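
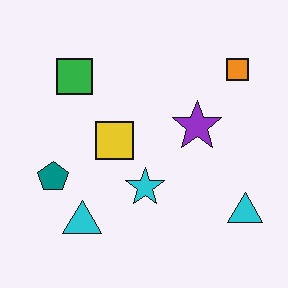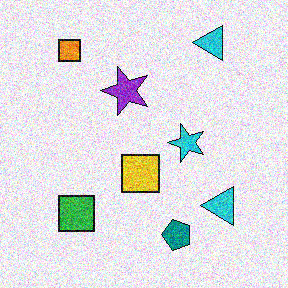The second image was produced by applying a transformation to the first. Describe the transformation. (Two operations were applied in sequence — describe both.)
This is the original image degraded with heavy additive noise, then rotated 90° counter-clockwise.

Random speckle covers the whole image, including the flat background. The orange square sits in the top-right of the first image and the top-left of the second — consistent with a whole-image 90° counter-clockwise rotation.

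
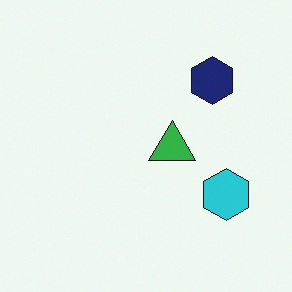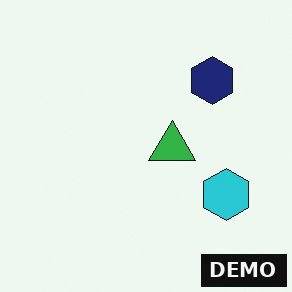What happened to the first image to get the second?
The transformation is: watermarked with the text "DEMO" in the lower-right corner.

A dark label reading "DEMO" appears in the lower-right corner.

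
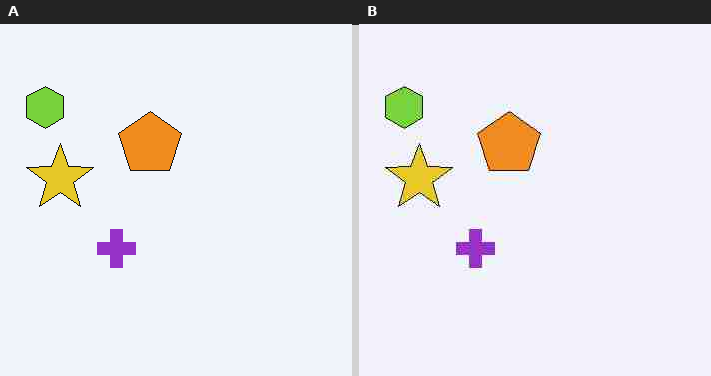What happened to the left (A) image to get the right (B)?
It was heavily JPEG-compressed with obvious blocking artifacts.

Blocky 8×8 compression artifacts appear around shape edges and the flat background shows ringing — characteristic JPEG degradation.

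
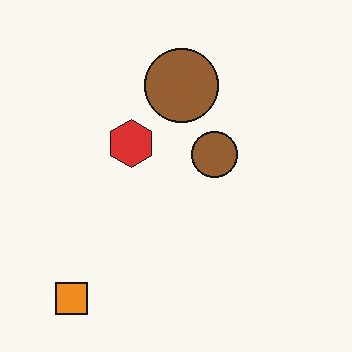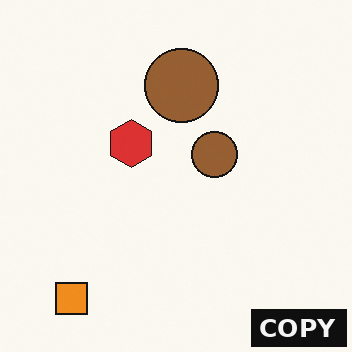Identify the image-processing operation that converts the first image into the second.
This is the original image watermarked with the text "COPY" in the lower-right corner.

A dark label reading "COPY" appears in the lower-right corner.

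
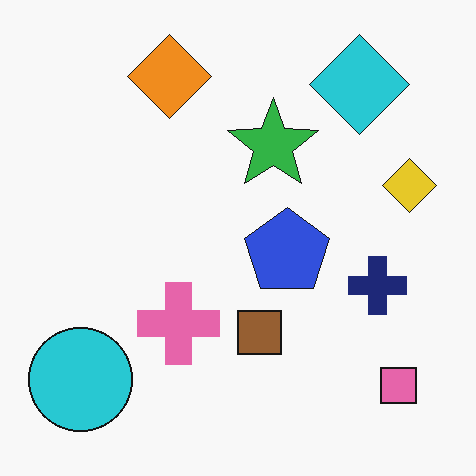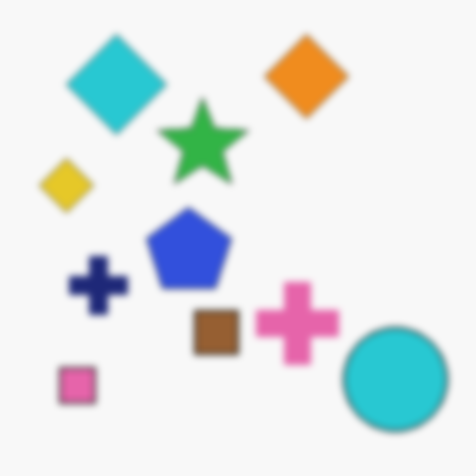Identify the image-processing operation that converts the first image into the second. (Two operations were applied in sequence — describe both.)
The image was flipped horizontally (left ↔ right), then moderately blurred.

The yellow diamond is in the right of the first image and the left of the second — shapes on opposite sides of the vertical midline have swapped in a mirror flip. Shape edges and outlines are uniformly softened across the whole image.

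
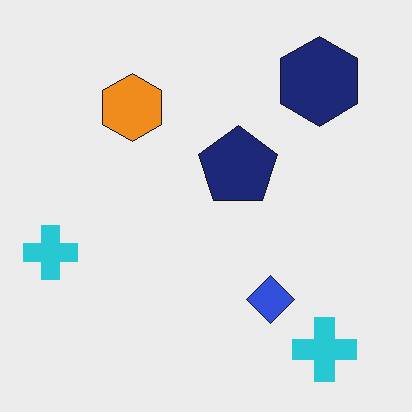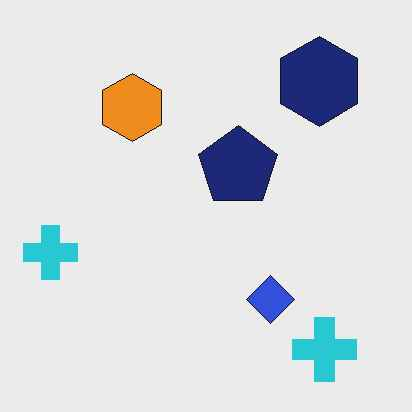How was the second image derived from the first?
The transformation is: given moderate JPEG compression.

Blocky 8×8 compression artifacts appear around shape edges and the flat background shows ringing — characteristic JPEG degradation.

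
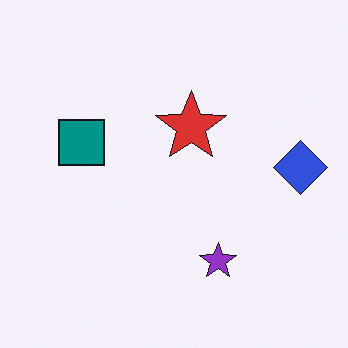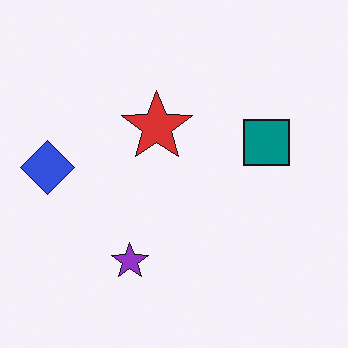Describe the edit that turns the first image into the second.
The transformation is: flipped horizontally (left ↔ right).

The blue diamond is in the right of the first image and the left of the second — shapes on opposite sides of the vertical midline have swapped in a mirror flip.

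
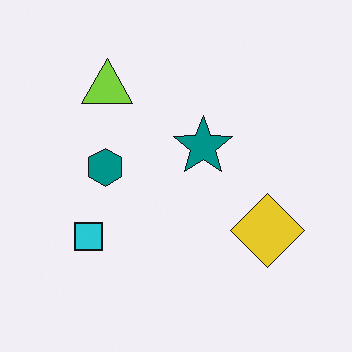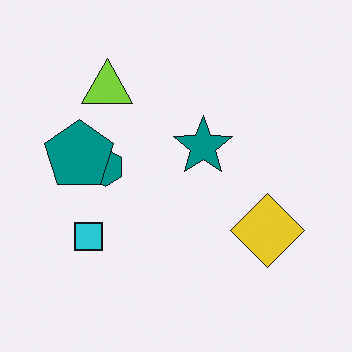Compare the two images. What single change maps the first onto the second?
Overlaid with an additional teal pentagon.

A teal pentagon appears in the second image that is absent from the first.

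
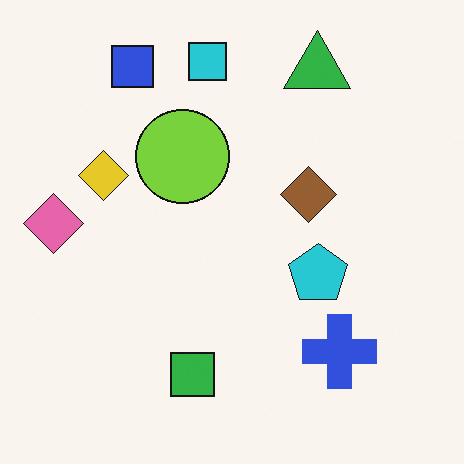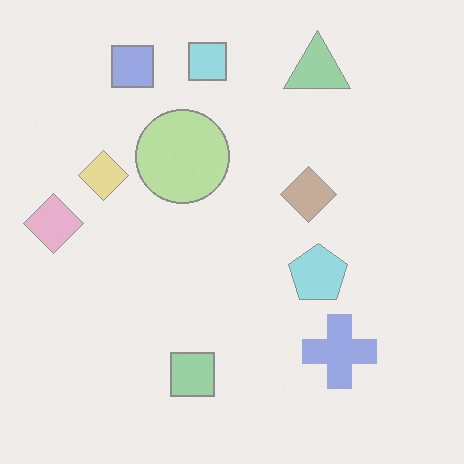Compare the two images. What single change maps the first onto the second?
The image was washed out (contrast reduced).

Tones are pushed toward mid-grey across the whole image — a global contrast change.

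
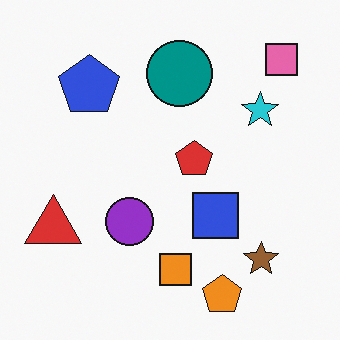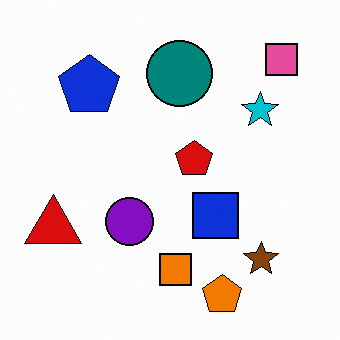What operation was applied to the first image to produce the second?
The image was given slightly increased contrast.

Tones are pushed away from mid-grey across the whole image — a global contrast change.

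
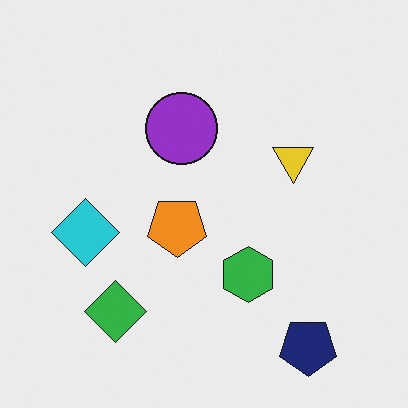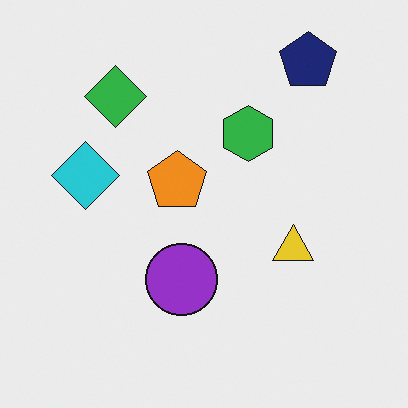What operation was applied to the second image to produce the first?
This is the original image flipped vertically (top ↔ bottom).

The navy pentagon is in the top-right of the second image and the bottom-right of the first — shapes on opposite sides of the horizontal midline have swapped in a mirror flip.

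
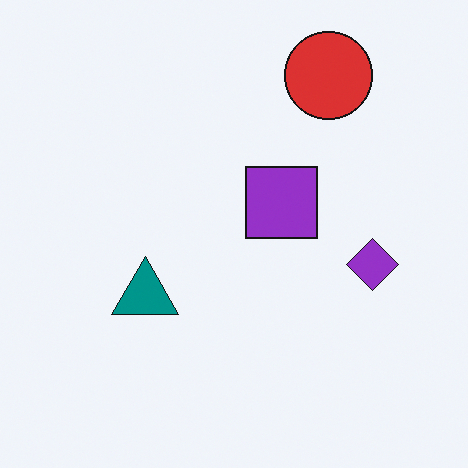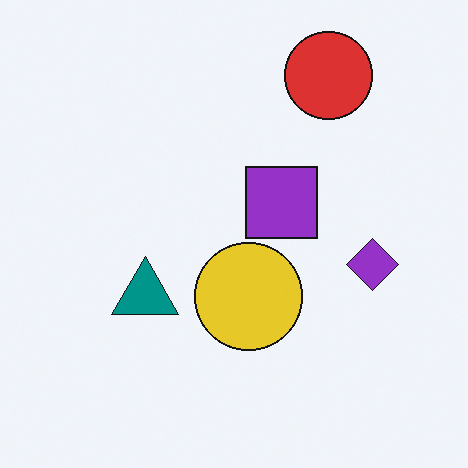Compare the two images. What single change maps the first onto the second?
Overlaid with an additional yellow circle.

A yellow circle appears in the second image that is absent from the first.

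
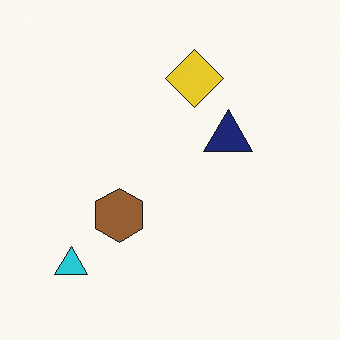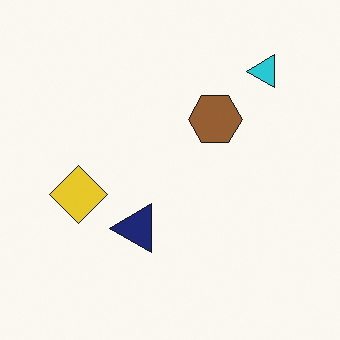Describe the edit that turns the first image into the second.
The image was transposed (reflected across the top-left ↔ bottom-right diagonal).

Shapes have swapped their row and column positions — what was in the top-right is now in the bottom-left — a diagonal reflection.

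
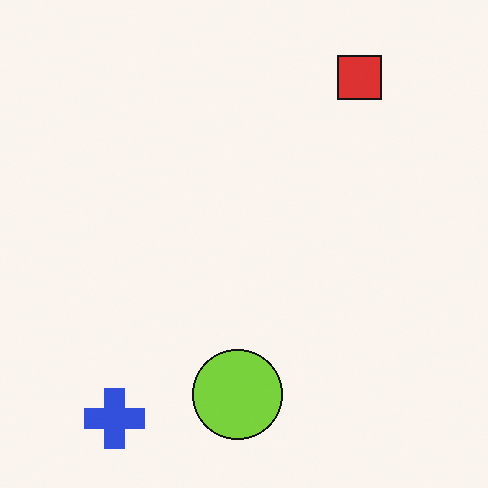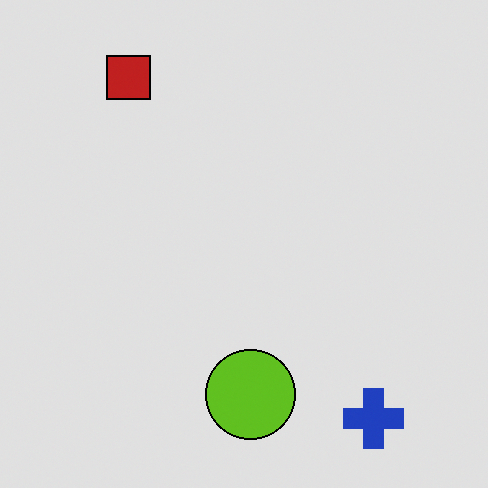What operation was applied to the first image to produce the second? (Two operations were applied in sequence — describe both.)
The transformation is: flipped horizontally (left ↔ right), then moderately posterized.

The blue cross is in the bottom-left of the first image and the bottom-right of the second — shapes on opposite sides of the vertical midline have swapped in a mirror flip. Each flat color has snapped to a coarser quantized level — most visibly, the near-white background has dropped to a flat grey.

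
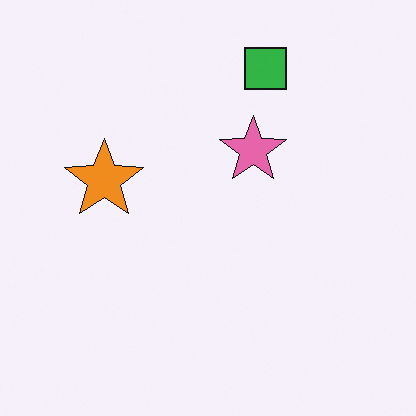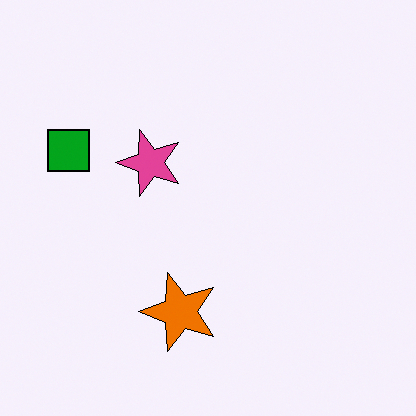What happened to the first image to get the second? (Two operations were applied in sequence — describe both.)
The image was rotated 90° counter-clockwise, then given slightly increased contrast.

The green square sits in the top of the first image and the left of the second — consistent with a whole-image 90° counter-clockwise rotation. Tones are pushed away from mid-grey across the whole image — a global contrast change.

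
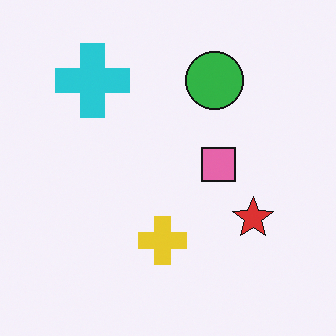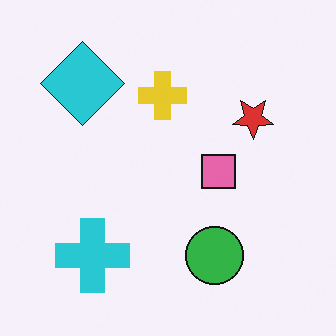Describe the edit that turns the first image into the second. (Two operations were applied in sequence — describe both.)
The transformation is: flipped vertically (top ↔ bottom), then overlaid with an additional cyan diamond.

The green circle is in the top of the first image and the bottom of the second — shapes on opposite sides of the horizontal midline have swapped in a mirror flip. A cyan diamond appears in the second image that is absent from the first.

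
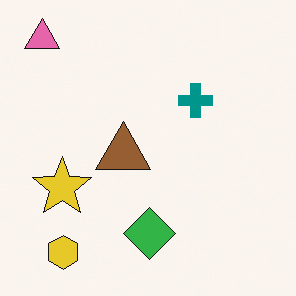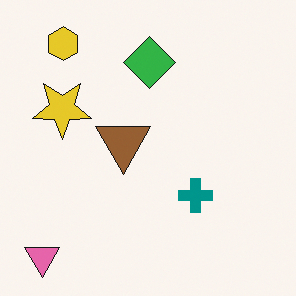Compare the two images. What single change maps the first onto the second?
The image was flipped vertically (top ↔ bottom).

The pink triangle is in the top-left of the first image and the bottom-left of the second — shapes on opposite sides of the horizontal midline have swapped in a mirror flip.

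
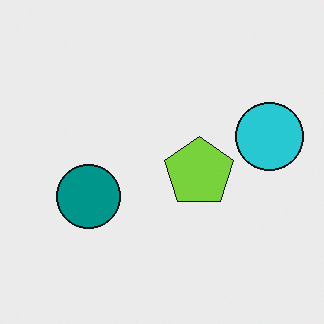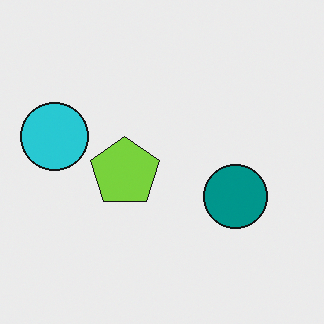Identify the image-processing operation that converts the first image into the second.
Flipped horizontally (left ↔ right).

The cyan circle is in the right of the first image and the left of the second — shapes on opposite sides of the vertical midline have swapped in a mirror flip.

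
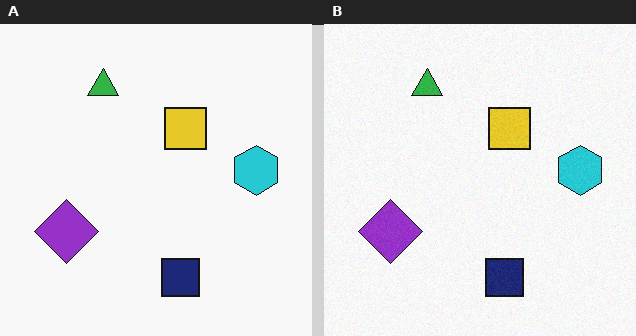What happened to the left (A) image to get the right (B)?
The transformation is: degraded with subtle gaussian noise.

Random speckle covers the whole image, including the flat background.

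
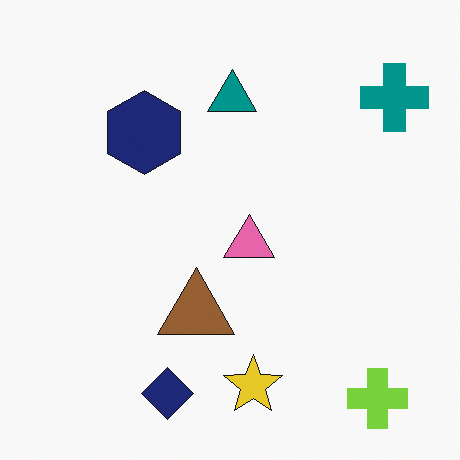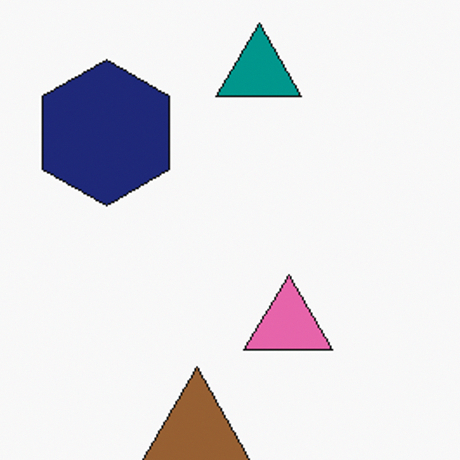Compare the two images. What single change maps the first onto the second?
This is the original image cropped to a noticeably smaller region and rescaled.

The visible shapes are larger and the field of view is narrower; shapes near the original edges may be partly or wholly outside the frame — a crop-and-rescale.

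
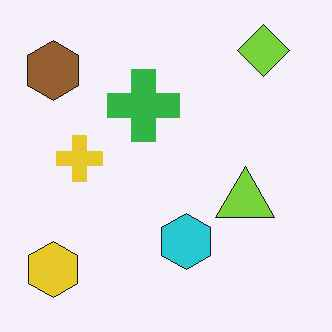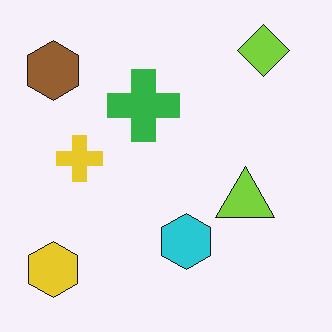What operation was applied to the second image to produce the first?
This is the original image given moderate JPEG compression.

Blocky 8×8 compression artifacts appear around shape edges and the flat background shows ringing — characteristic JPEG degradation.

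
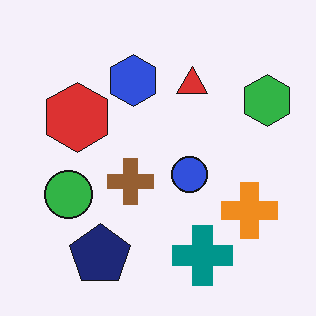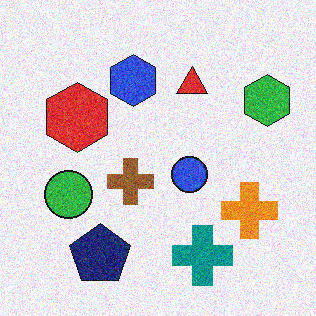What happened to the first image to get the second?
This is the original image degraded with moderate additive noise.

Random speckle covers the whole image, including the flat background.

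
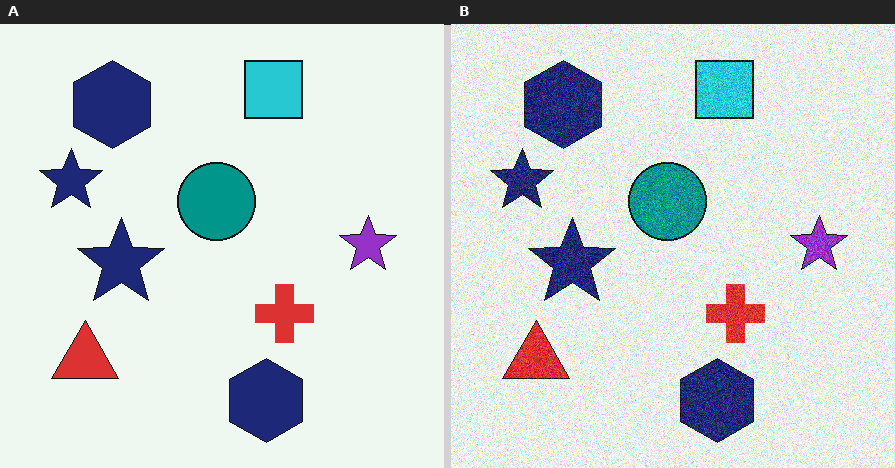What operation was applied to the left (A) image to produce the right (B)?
The right (B) image is the left (A) degraded with moderate additive noise.

Random speckle covers the whole image, including the flat background.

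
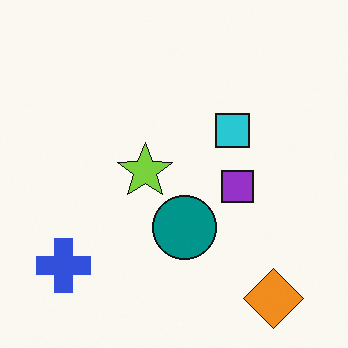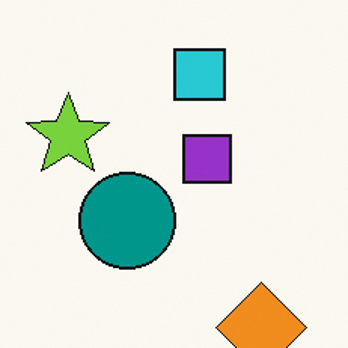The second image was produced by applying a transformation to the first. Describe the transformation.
The transformation is: cropped slightly and scaled back up.

The visible shapes are larger and the field of view is narrower; shapes near the original edges may be partly or wholly outside the frame — a crop-and-rescale.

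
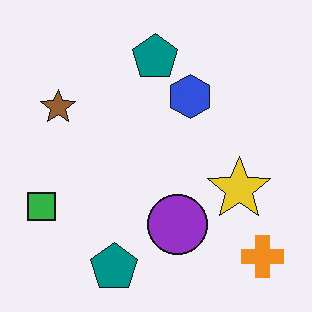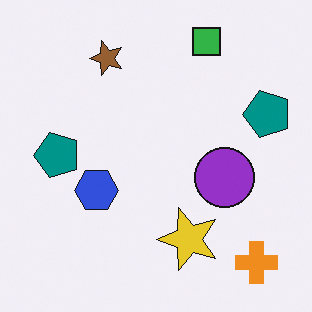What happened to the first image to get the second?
The image was transposed (reflected across the top-left ↔ bottom-right diagonal).

Shapes have swapped their row and column positions — what was in the top-right is now in the bottom-left — a diagonal reflection.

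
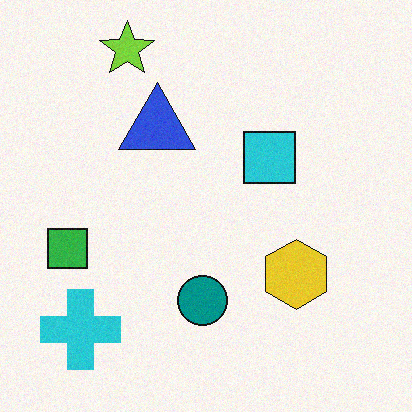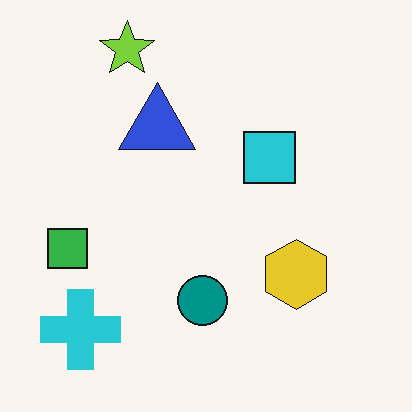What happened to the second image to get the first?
This is the original image degraded with light additive noise.

Random speckle covers the whole image, including the flat background.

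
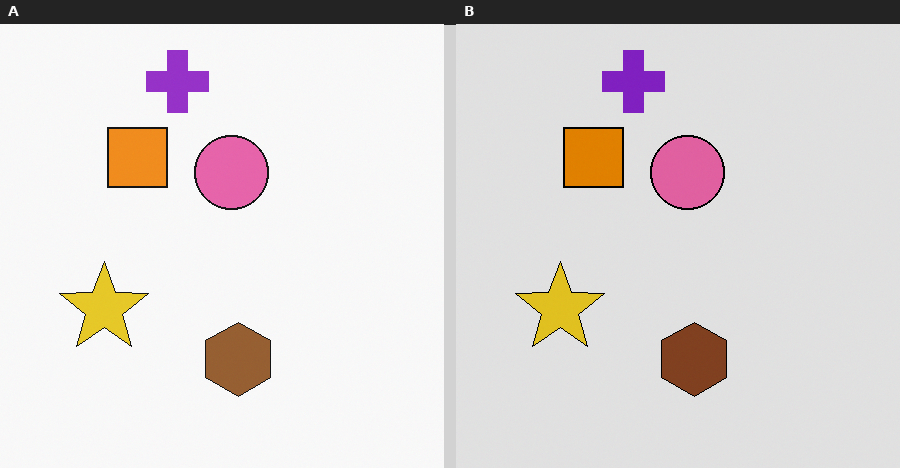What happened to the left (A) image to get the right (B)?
Moderately posterized.

Each flat color has snapped to a coarser quantized level — most visibly, the near-white background has dropped to a flat grey.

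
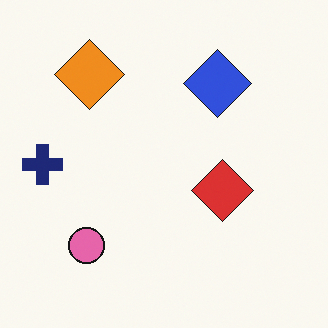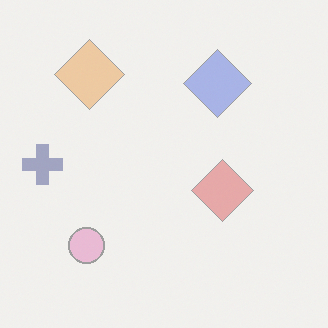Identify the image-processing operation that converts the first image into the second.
The transformation is: washed out (contrast reduced).

Tones are pushed toward mid-grey across the whole image — a global contrast change.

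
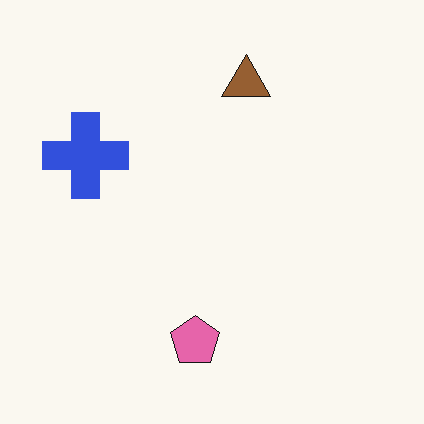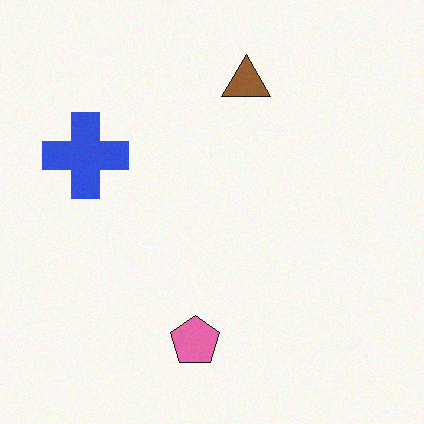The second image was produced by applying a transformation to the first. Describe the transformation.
The second image is the first degraded with light additive noise.

Random speckle covers the whole image, including the flat background.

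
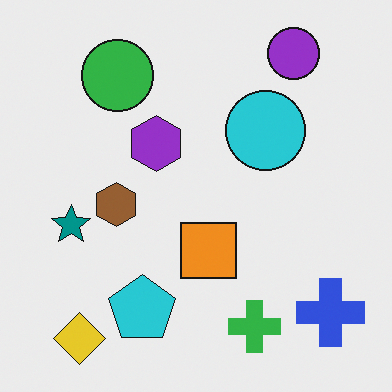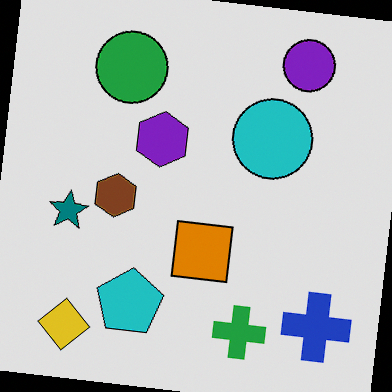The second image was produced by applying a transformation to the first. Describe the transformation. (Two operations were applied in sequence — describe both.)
The second image is the first rotated clockwise by a few degrees, then moderately posterized.

Every shape is tilted by the same angle and the image corners show triangular fill wedges — a whole-image rotation by a non-right angle. Each flat color has snapped to a coarser quantized level — most visibly, the near-white background has dropped to a flat grey.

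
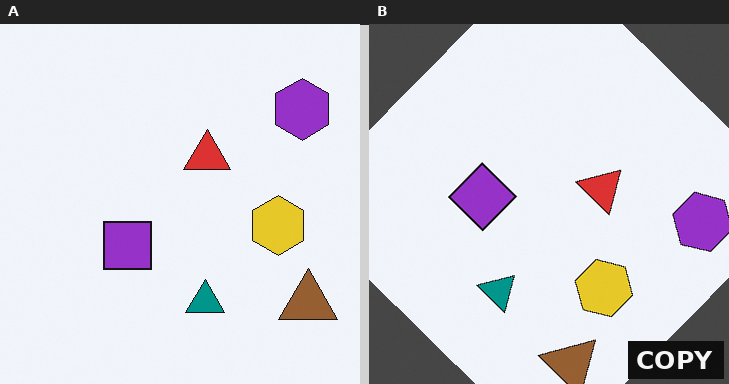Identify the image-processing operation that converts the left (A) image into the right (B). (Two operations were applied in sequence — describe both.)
It was rotated clockwise by a large amount — several tens of degrees, then watermarked with the text "COPY" in the lower-right corner.

Every shape is tilted by the same angle and the image corners show triangular fill wedges — a whole-image rotation by a non-right angle. A dark label reading "COPY" appears in the lower-right corner.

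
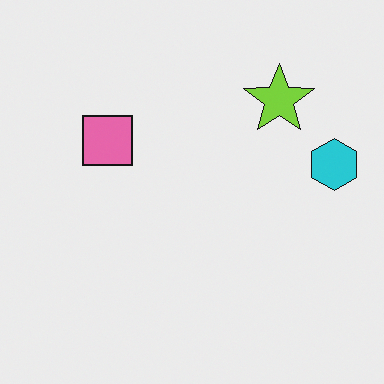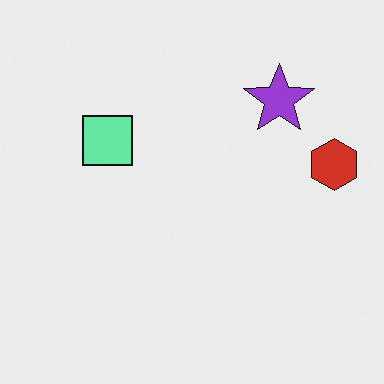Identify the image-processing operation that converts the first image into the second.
The image was hue-shifted through roughly half the color wheel.

Every shape's color has rotated by the same amount around the hue wheel — a uniform hue shift.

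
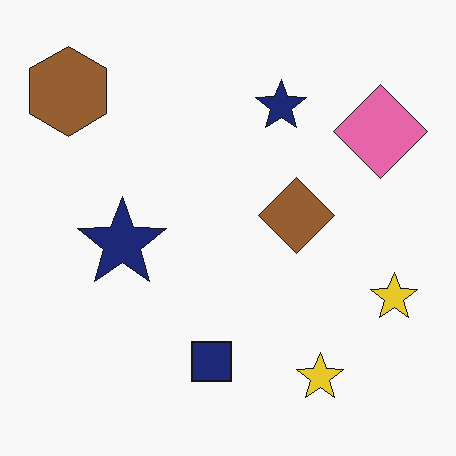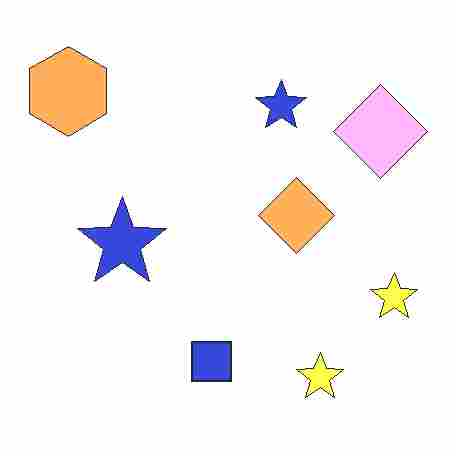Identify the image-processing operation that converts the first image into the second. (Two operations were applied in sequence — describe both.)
The second image is the first substantially brightened, then degraded with heavy JPEG compression.

Every pixel — background and shapes alike — is uniformly brightened. Blocky 8×8 compression artifacts appear around shape edges and the flat background shows ringing — characteristic JPEG degradation.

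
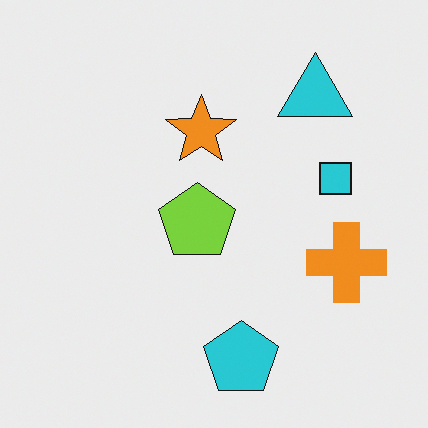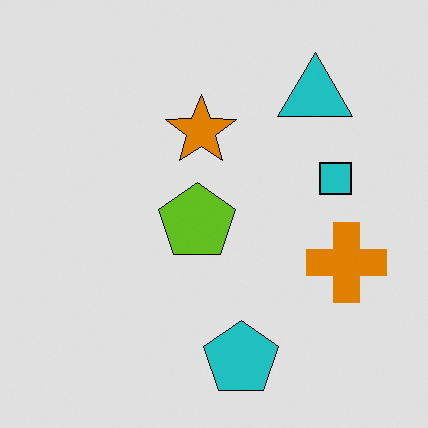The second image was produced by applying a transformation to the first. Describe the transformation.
The second image is the first moderately posterized.

Each flat color has snapped to a coarser quantized level — most visibly, the near-white background has dropped to a flat grey.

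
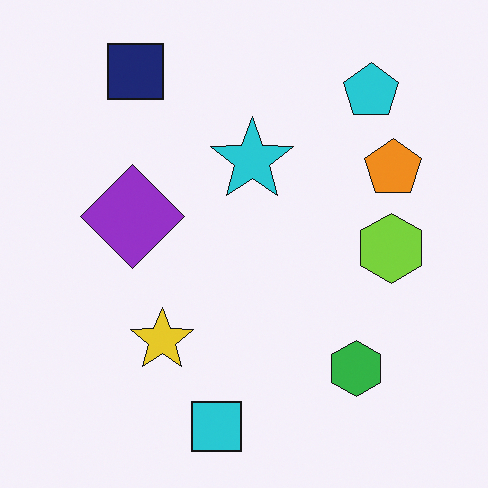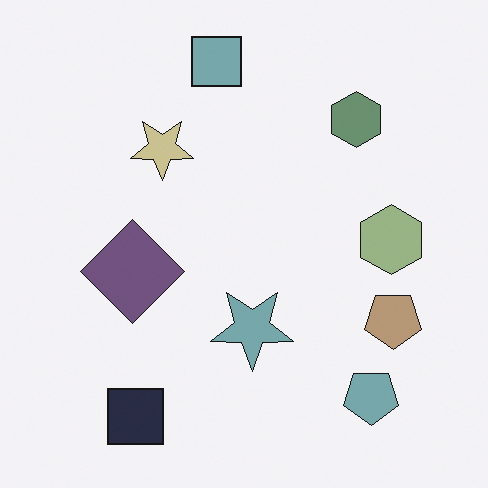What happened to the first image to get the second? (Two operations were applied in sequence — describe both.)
Flipped vertically (top ↔ bottom), then heavily desaturated.

The cyan square is in the bottom of the first image and the top of the second — shapes on opposite sides of the horizontal midline have swapped in a mirror flip. All colors are more muted and greyish — a global saturation change.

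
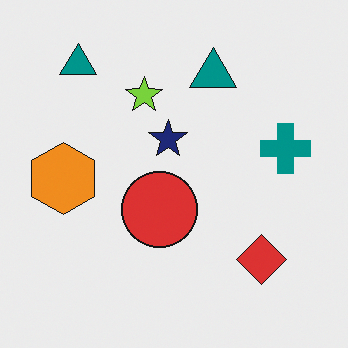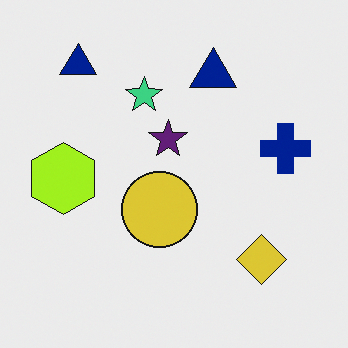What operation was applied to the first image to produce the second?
The second image is the first hue-shifted slightly.

Every shape's color has rotated by the same amount around the hue wheel — a uniform hue shift.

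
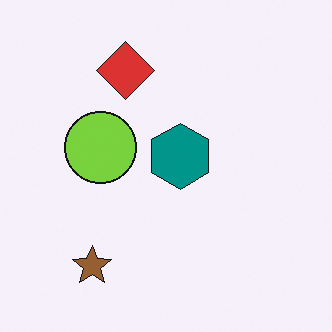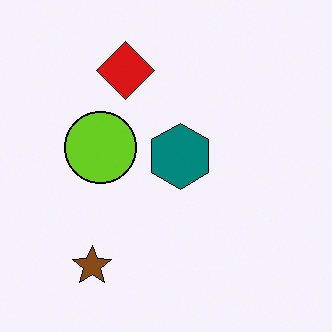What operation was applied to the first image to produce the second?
This is the original image given slightly increased contrast.

Tones are pushed away from mid-grey across the whole image — a global contrast change.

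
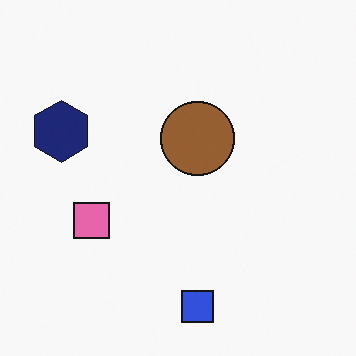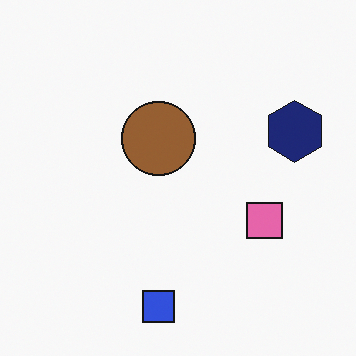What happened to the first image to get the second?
Flipped horizontally (left ↔ right).

The navy hexagon is in the left of the first image and the right of the second — shapes on opposite sides of the vertical midline have swapped in a mirror flip.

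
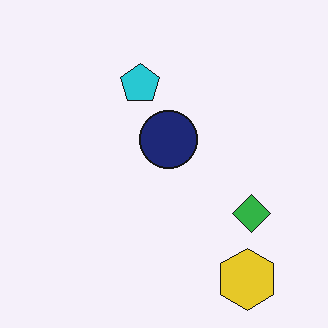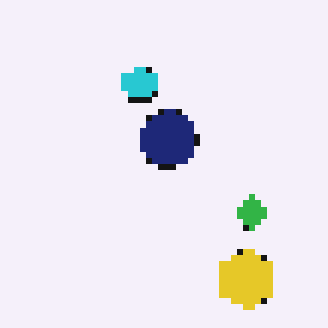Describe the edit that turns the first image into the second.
It was moderately pixelated.

Shapes are reduced to large square blocks; fine edges and outlines are lost — a downscale-then-upscale (mosaic) effect.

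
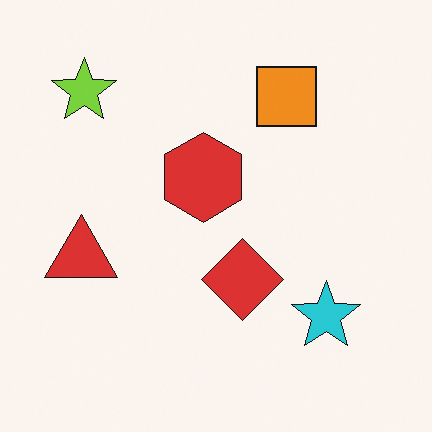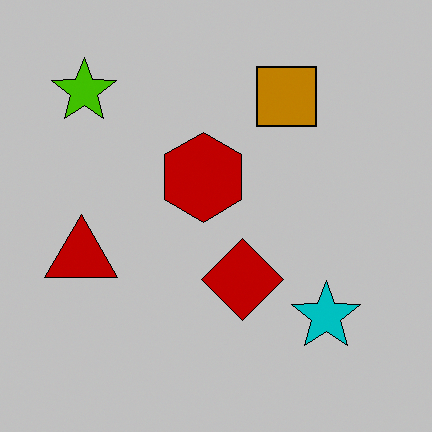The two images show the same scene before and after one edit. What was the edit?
The image was aggressively posterized.

Each flat color has snapped to a coarser quantized level — most visibly, the near-white background has dropped to a flat grey.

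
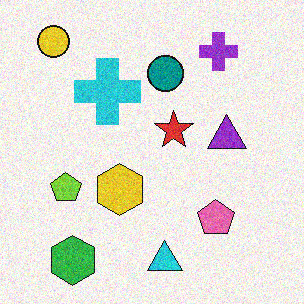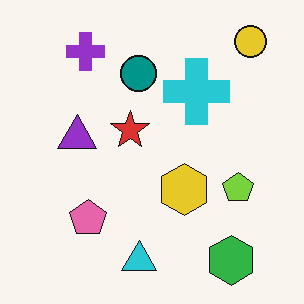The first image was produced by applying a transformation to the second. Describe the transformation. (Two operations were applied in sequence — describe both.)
The image was degraded with moderate additive noise, then flipped horizontally (left ↔ right).

Random speckle covers the whole image, including the flat background. The yellow circle is in the top-right of the second image and the top-left of the first — shapes on opposite sides of the vertical midline have swapped in a mirror flip.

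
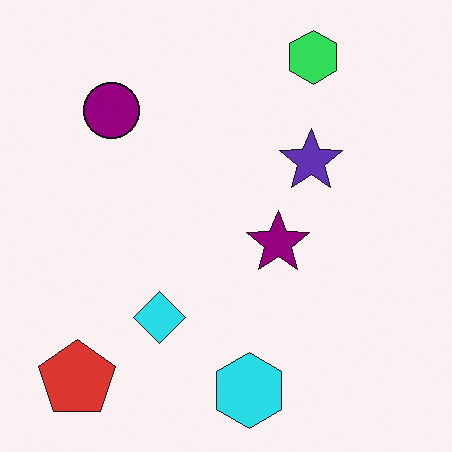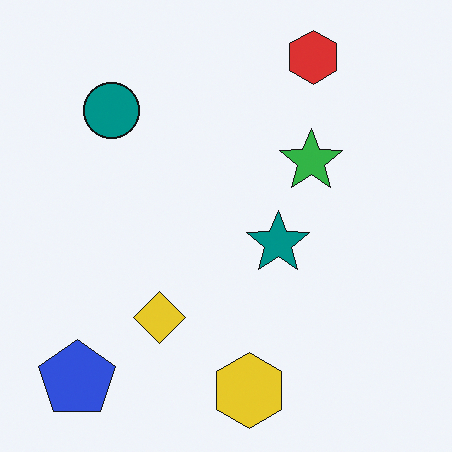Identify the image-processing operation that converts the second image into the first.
It was hue-shifted noticeably.

Every shape's color has rotated by the same amount around the hue wheel — a uniform hue shift.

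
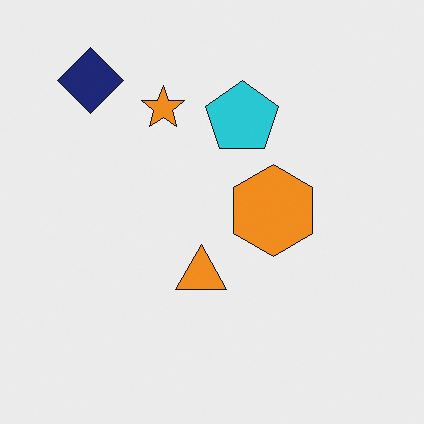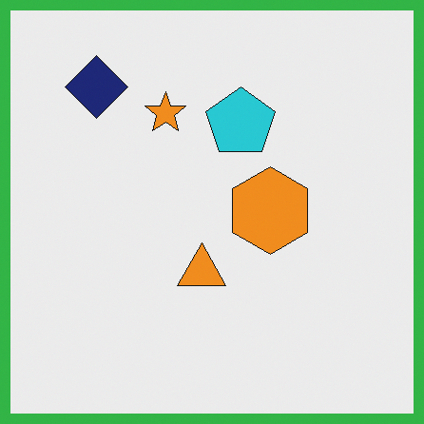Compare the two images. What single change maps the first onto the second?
It was framed with a green border.

A solid green frame runs around the edge of the second image, with the content slightly shrunk inside it.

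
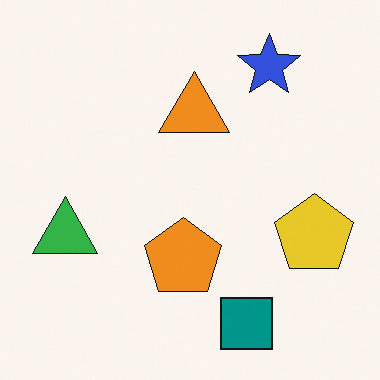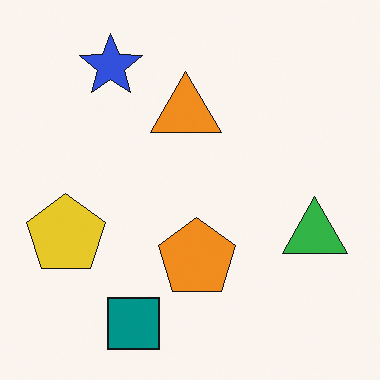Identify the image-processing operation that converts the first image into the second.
It was flipped horizontally (left ↔ right).

The green triangle is in the left of the first image and the right of the second — shapes on opposite sides of the vertical midline have swapped in a mirror flip.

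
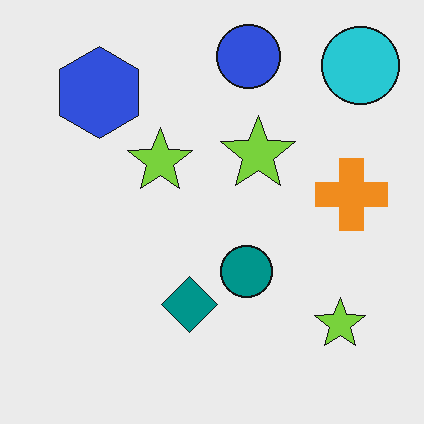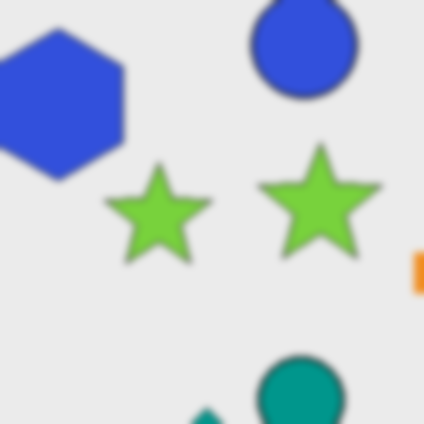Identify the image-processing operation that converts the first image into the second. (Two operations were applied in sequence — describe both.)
The second image is the first cropped tightly and scaled back up, then moderately blurred.

The visible shapes are larger and the field of view is narrower; shapes near the original edges may be partly or wholly outside the frame — a crop-and-rescale. Shape edges and outlines are uniformly softened across the whole image.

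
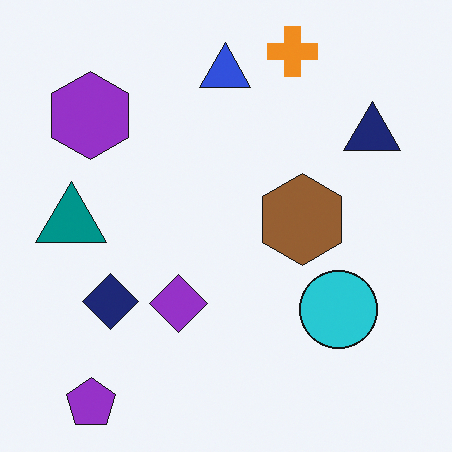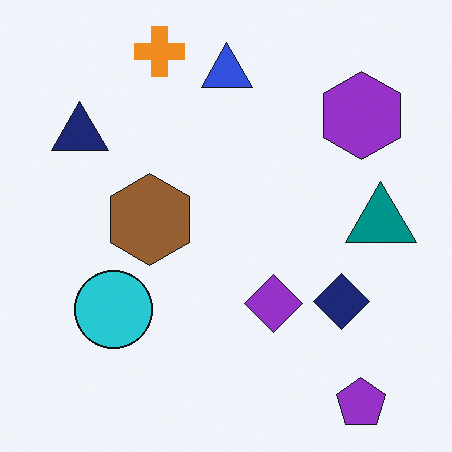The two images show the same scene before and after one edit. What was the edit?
The second image is the first flipped horizontally (left ↔ right).

The teal triangle is in the left of the first image and the right of the second — shapes on opposite sides of the vertical midline have swapped in a mirror flip.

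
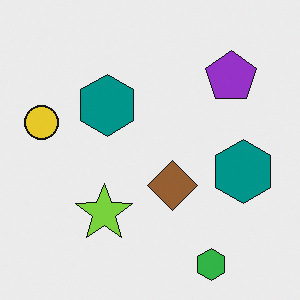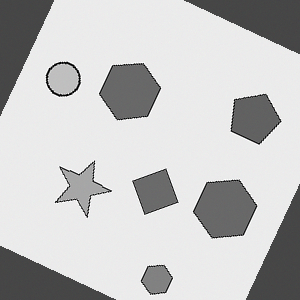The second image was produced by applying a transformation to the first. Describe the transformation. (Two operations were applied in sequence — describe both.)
The transformation is: converted to grayscale, then rotated clockwise by a moderate amount.

All color is removed — every shape is now a shade of grey. Every shape is tilted by the same angle and the image corners show triangular fill wedges — a whole-image rotation by a non-right angle.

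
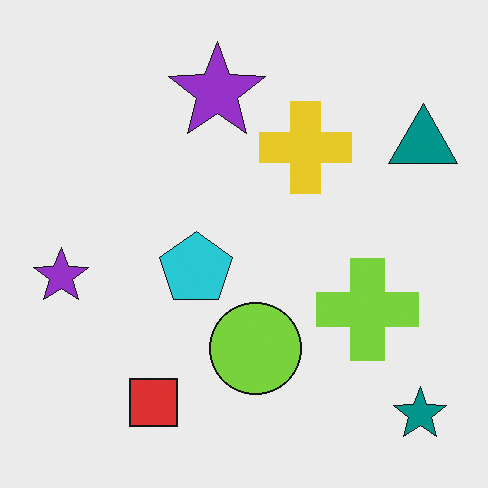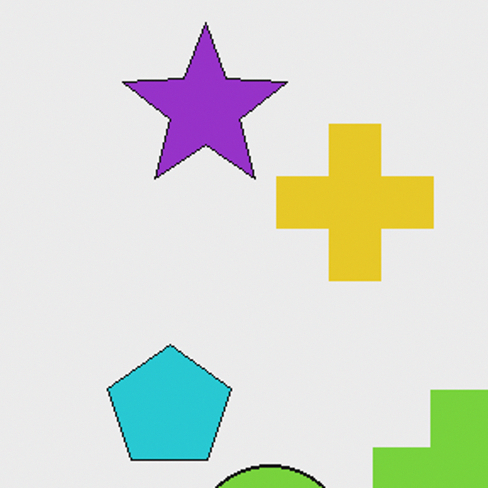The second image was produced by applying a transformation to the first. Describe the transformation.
The second image is the first cropped tightly and scaled back up.

The visible shapes are larger and the field of view is narrower; shapes near the original edges may be partly or wholly outside the frame — a crop-and-rescale.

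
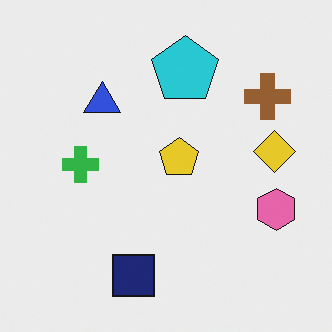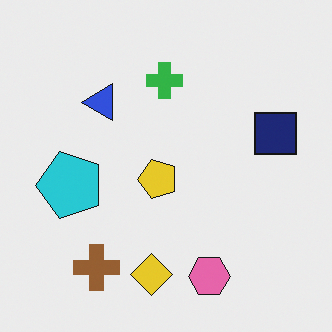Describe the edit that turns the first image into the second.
It was transposed (reflected across the top-left ↔ bottom-right diagonal).

Shapes have swapped their row and column positions — what was in the top-right is now in the bottom-left — a diagonal reflection.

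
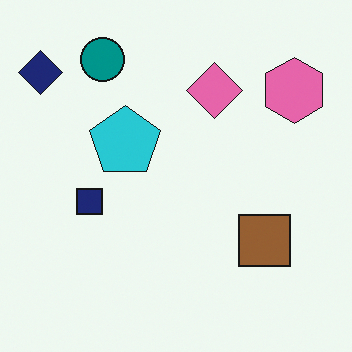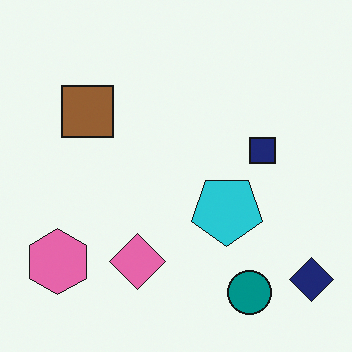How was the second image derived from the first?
This is the original image rotated 180°.

The navy diamond sits in the top-left of the first image and the bottom-right of the second — consistent with a whole-image 180° rotation.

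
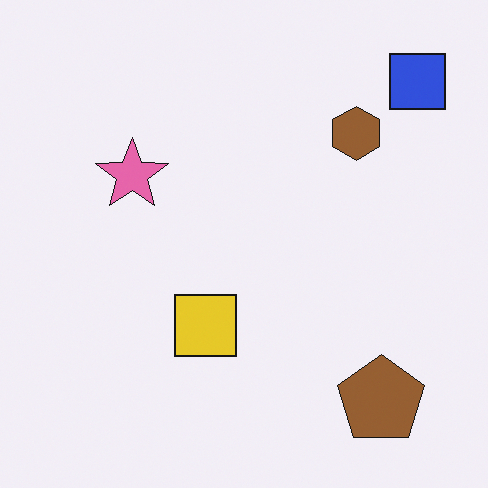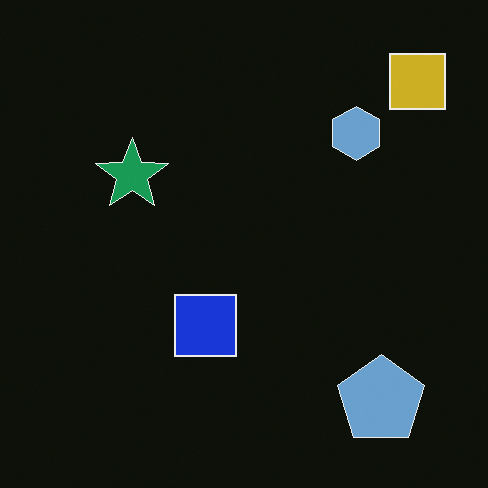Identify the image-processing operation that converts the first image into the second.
It was color-inverted (negative).

The light background has become dark and every shape's color is its complement — a photographic negative.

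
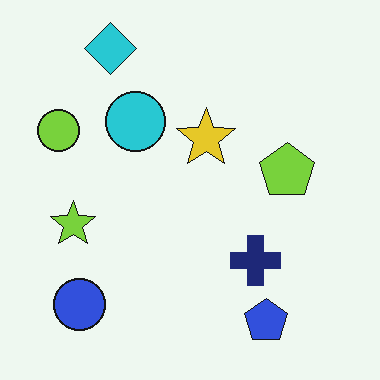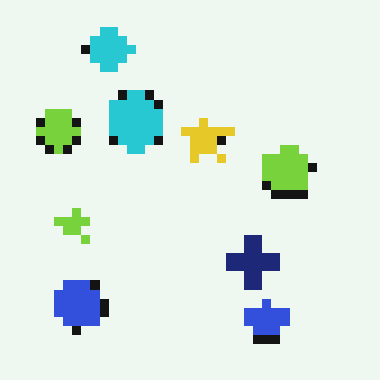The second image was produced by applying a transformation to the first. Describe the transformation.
Coarsely pixelated.

Shapes are reduced to large square blocks; fine edges and outlines are lost — a downscale-then-upscale (mosaic) effect.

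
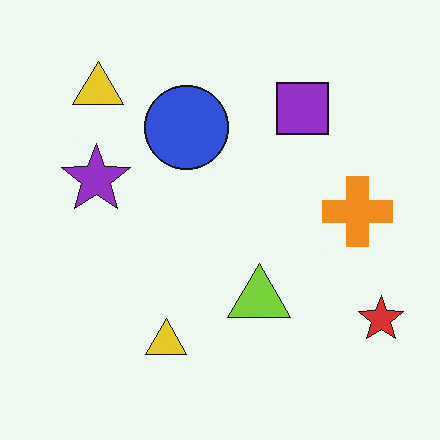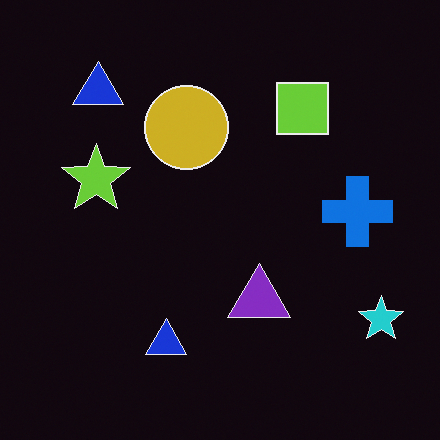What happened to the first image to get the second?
The transformation is: color-inverted (negative).

The light background has become dark and every shape's color is its complement — a photographic negative.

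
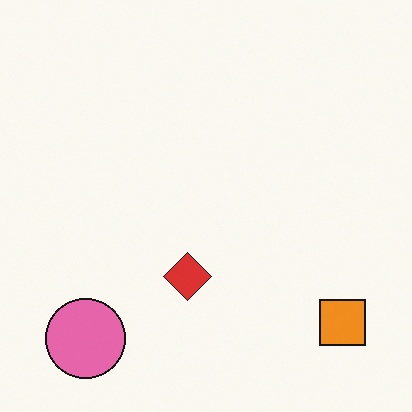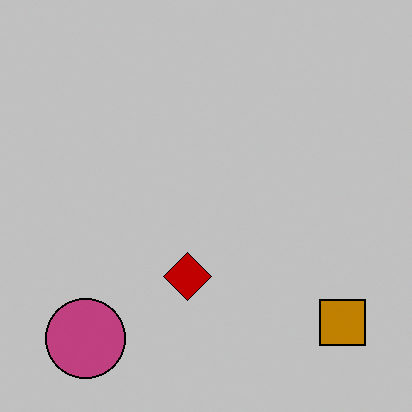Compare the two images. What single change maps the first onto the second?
It was heavily posterized to just a handful of flat colors.

Each flat color has snapped to a coarser quantized level — most visibly, the near-white background has dropped to a flat grey.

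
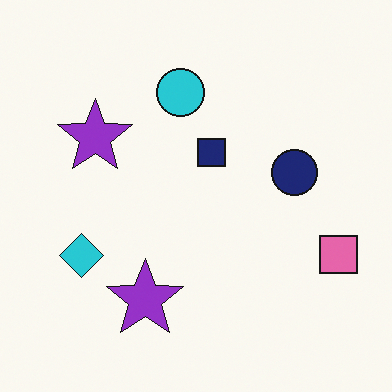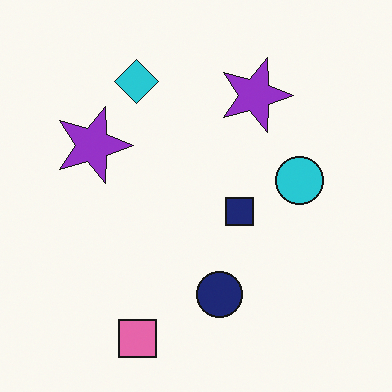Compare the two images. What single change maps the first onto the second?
The transformation is: rotated 90° clockwise.

The pink square sits in the right of the first image and the bottom of the second — consistent with a whole-image 90° clockwise rotation.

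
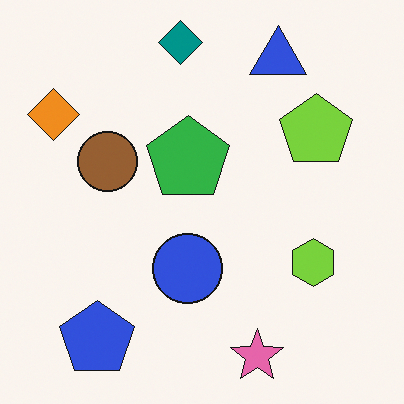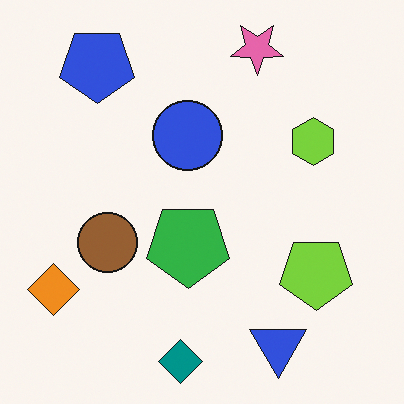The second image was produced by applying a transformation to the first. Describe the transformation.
Flipped vertically (top ↔ bottom).

The teal diamond is in the top of the first image and the bottom of the second — shapes on opposite sides of the horizontal midline have swapped in a mirror flip.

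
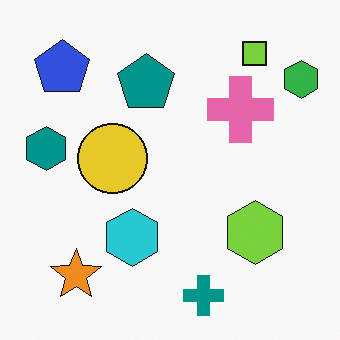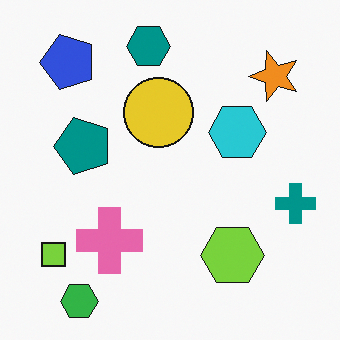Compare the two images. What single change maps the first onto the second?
The image was transposed (reflected across the top-left ↔ bottom-right diagonal).

Shapes have swapped their row and column positions — what was in the top-right is now in the bottom-left — a diagonal reflection.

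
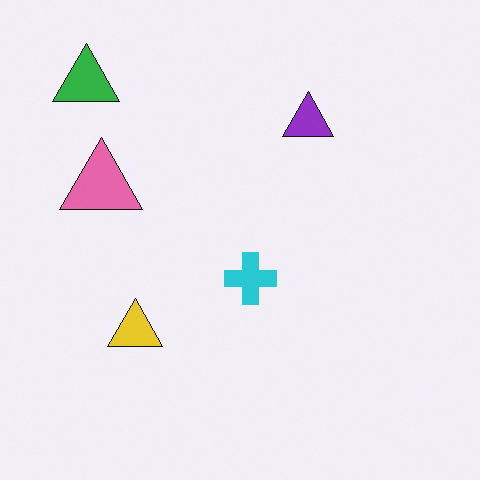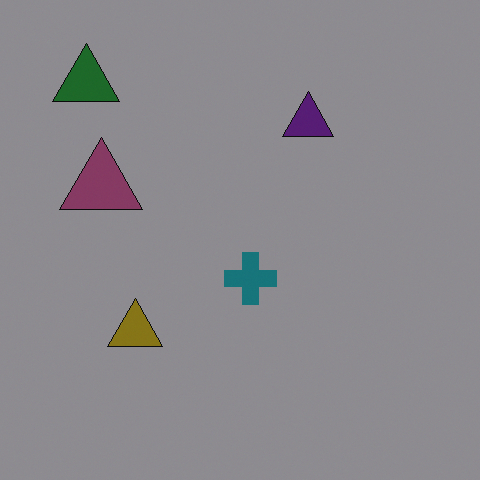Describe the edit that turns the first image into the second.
This is the original image noticeably darkened.

Every pixel — background and shapes alike — is uniformly darkened.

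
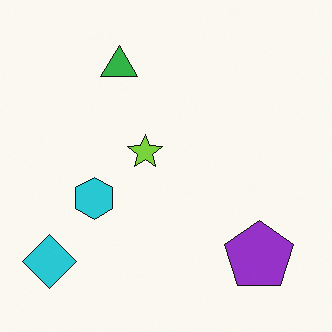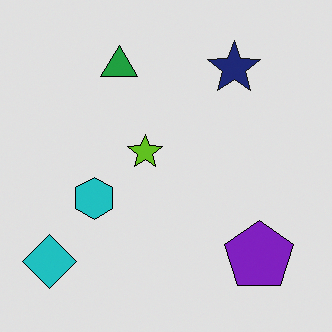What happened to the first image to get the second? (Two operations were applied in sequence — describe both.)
The second image is the first moderately posterized, then overlaid with an additional navy star.

Each flat color has snapped to a coarser quantized level — most visibly, the near-white background has dropped to a flat grey. A navy star appears in the second image that is absent from the first.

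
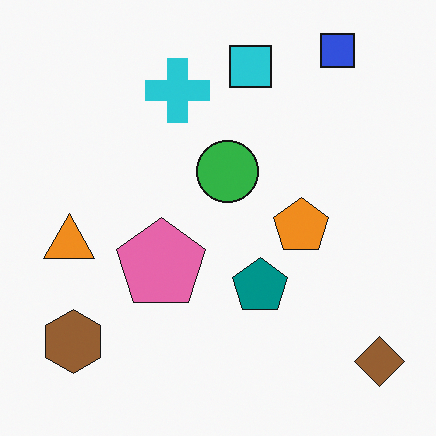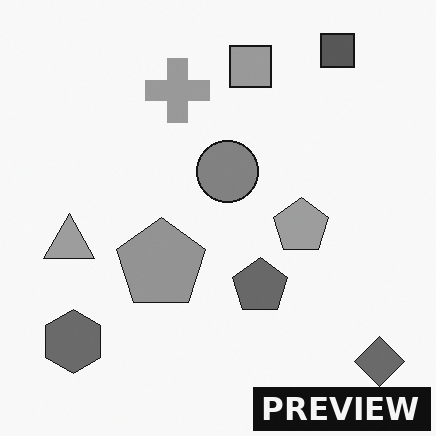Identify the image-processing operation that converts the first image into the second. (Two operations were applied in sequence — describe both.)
The second image is the first converted to grayscale, then watermarked with the text "PREVIEW" in the lower-right corner.

All color is removed — every shape is now a shade of grey. A dark label reading "PREVIEW" appears in the lower-right corner.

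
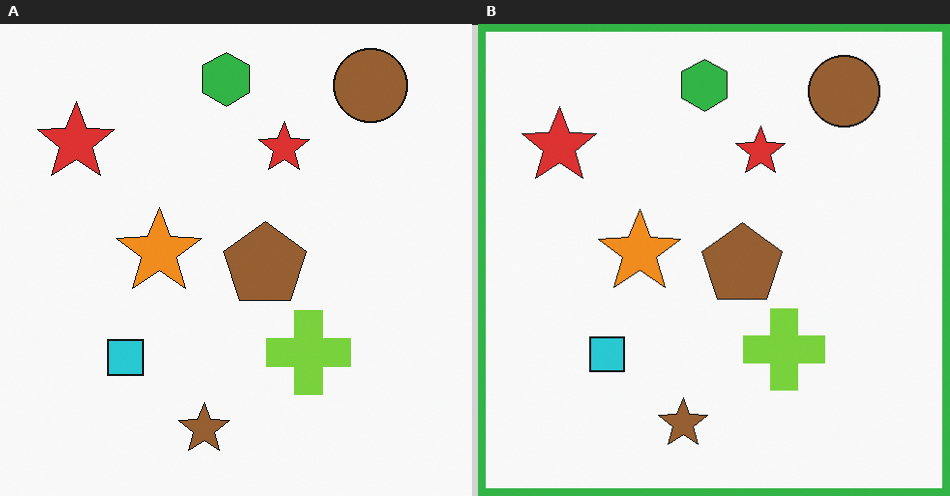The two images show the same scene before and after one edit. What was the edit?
This is the original image framed with a green border.

A solid green frame runs around the edge of the right (B) image, with the content slightly shrunk inside it.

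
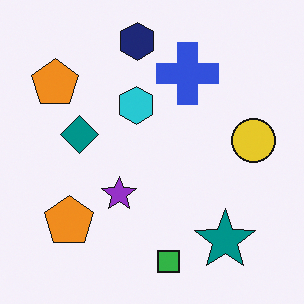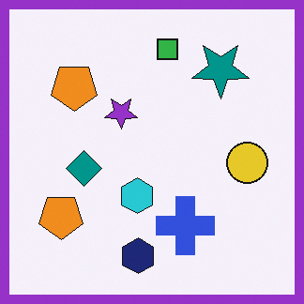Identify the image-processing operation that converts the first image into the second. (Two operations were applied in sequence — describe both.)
Flipped vertically (top ↔ bottom), then framed with a purple border.

The navy hexagon is in the top of the first image and the bottom of the second — shapes on opposite sides of the horizontal midline have swapped in a mirror flip. A solid purple frame runs around the edge of the second image, with the content slightly shrunk inside it.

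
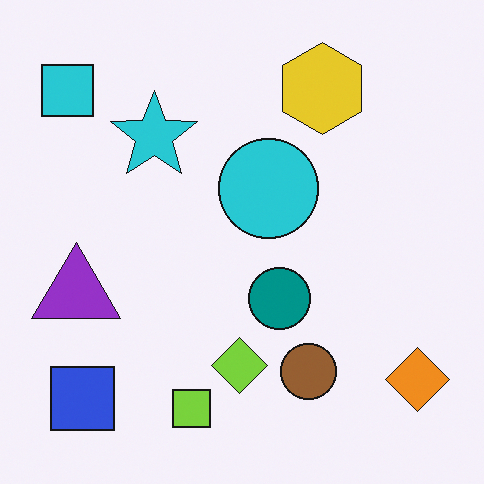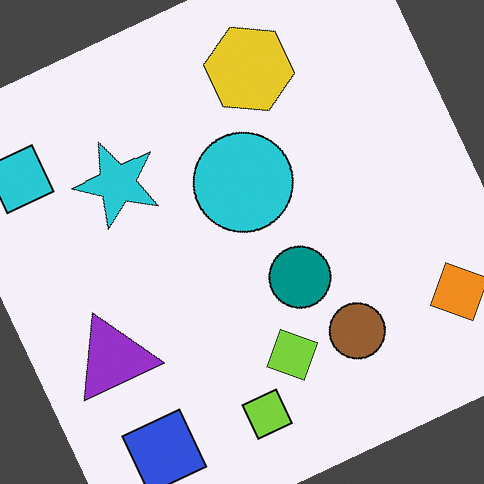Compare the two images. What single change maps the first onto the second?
The second image is the first rotated counter-clockwise by a moderate amount.

Every shape is tilted by the same angle and the image corners show triangular fill wedges — a whole-image rotation by a non-right angle.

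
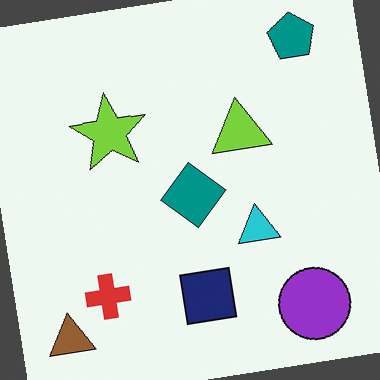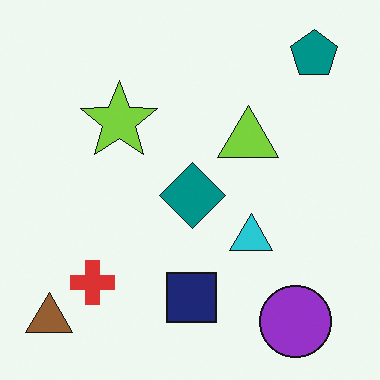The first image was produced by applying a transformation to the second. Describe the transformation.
The first image is the second rotated counter-clockwise by a small amount.

Every shape is tilted by the same angle and the image corners show triangular fill wedges — a whole-image rotation by a non-right angle.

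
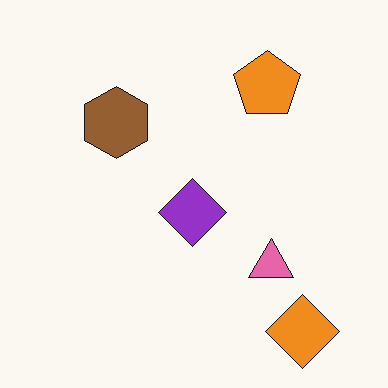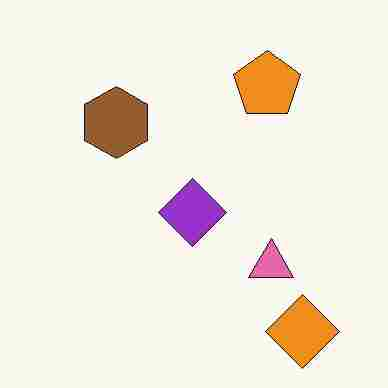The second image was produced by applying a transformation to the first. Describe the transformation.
This is the original image degraded with heavy JPEG compression.

Blocky 8×8 compression artifacts appear around shape edges and the flat background shows ringing — characteristic JPEG degradation.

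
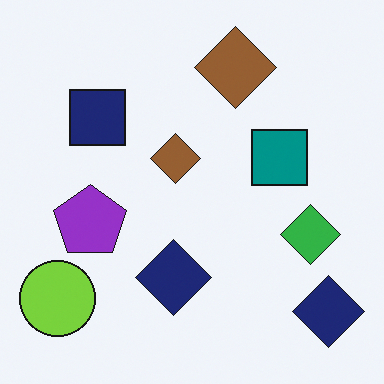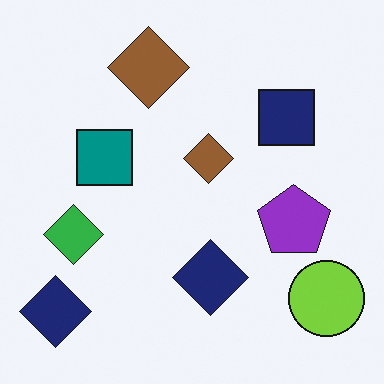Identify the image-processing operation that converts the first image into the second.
It was flipped horizontally (left ↔ right).

The lime circle is in the bottom-left of the first image and the bottom-right of the second — shapes on opposite sides of the vertical midline have swapped in a mirror flip.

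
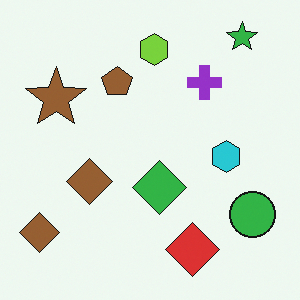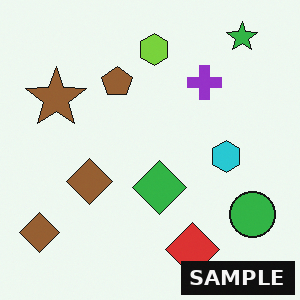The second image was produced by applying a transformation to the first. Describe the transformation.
The image was watermarked with the text "SAMPLE" in the lower-right corner.

A dark label reading "SAMPLE" appears in the lower-right corner.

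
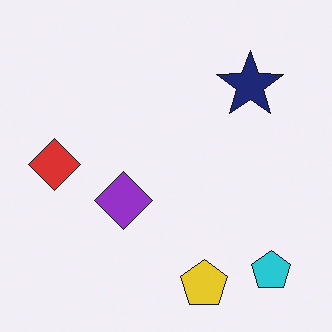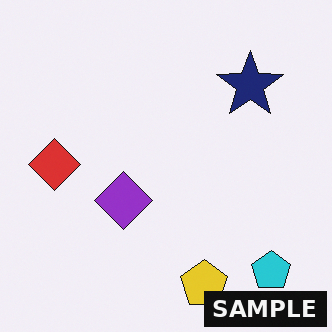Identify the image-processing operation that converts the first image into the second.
The transformation is: watermarked with the text "SAMPLE" in the lower-right corner.

A dark label reading "SAMPLE" appears in the lower-right corner.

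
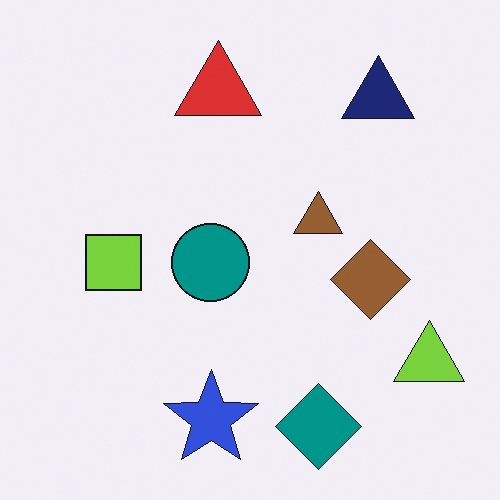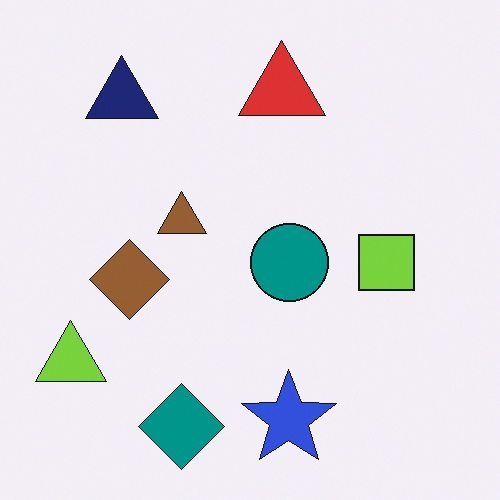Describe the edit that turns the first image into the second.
This is the original image flipped horizontally (left ↔ right).

The lime triangle is in the bottom-right of the first image and the bottom-left of the second — shapes on opposite sides of the vertical midline have swapped in a mirror flip.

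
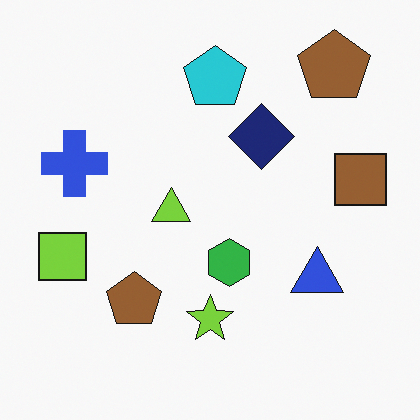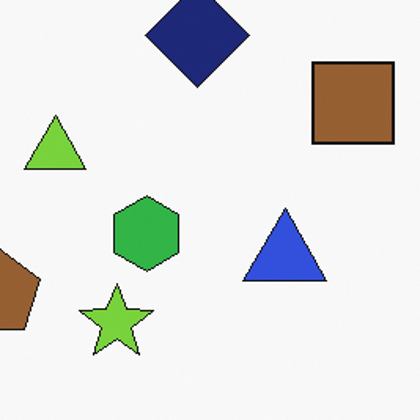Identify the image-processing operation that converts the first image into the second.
Cropped to a modestly smaller region and rescaled.

The visible shapes are larger and the field of view is narrower; shapes near the original edges may be partly or wholly outside the frame — a crop-and-rescale.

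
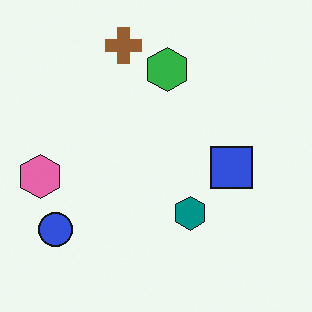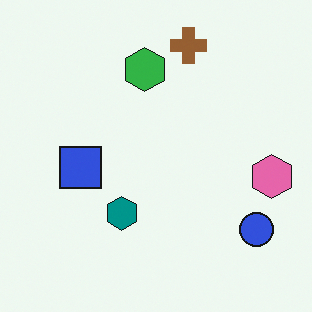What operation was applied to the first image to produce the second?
It was flipped horizontally (left ↔ right).

The pink hexagon is in the left of the first image and the right of the second — shapes on opposite sides of the vertical midline have swapped in a mirror flip.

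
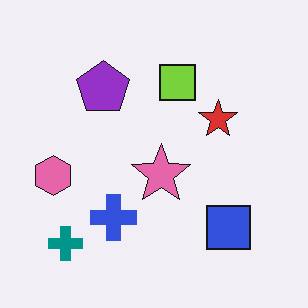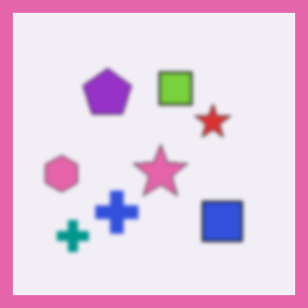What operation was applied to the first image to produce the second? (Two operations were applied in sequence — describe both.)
It was given a subtle gaussian blur, then framed with a pink border.

Shape edges and outlines are uniformly softened across the whole image. A solid pink frame runs around the edge of the second image, with the content slightly shrunk inside it.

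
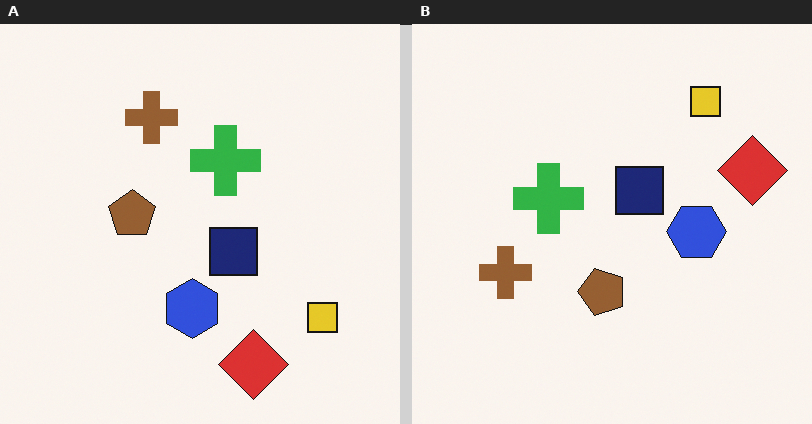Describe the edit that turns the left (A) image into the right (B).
The transformation is: rotated 90° counter-clockwise.

The yellow square sits in the bottom-right of the left (A) image and the top-right of the right (B) — consistent with a whole-image 90° counter-clockwise rotation.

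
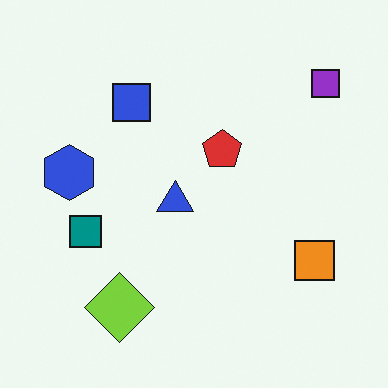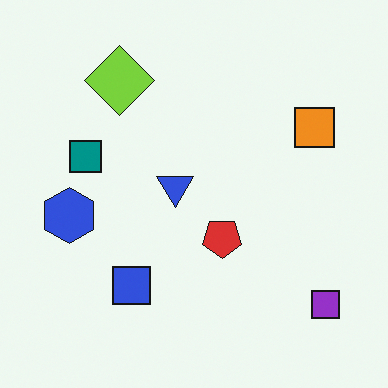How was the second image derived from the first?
The transformation is: flipped vertically (top ↔ bottom).

The lime diamond is in the bottom-left of the first image and the top-left of the second — shapes on opposite sides of the horizontal midline have swapped in a mirror flip.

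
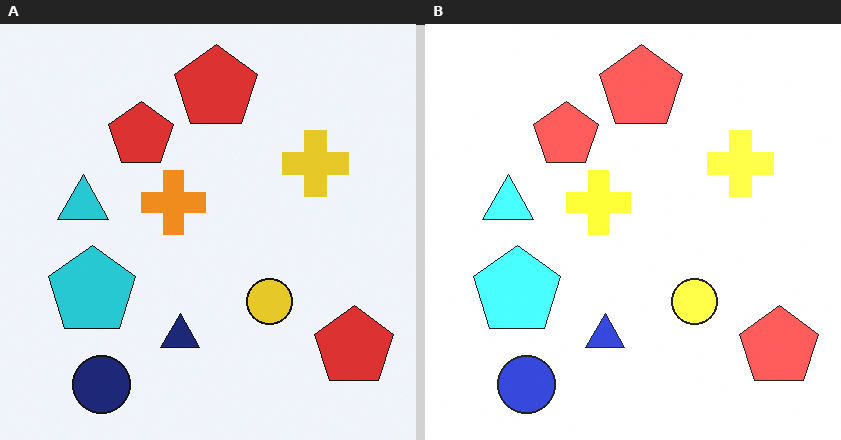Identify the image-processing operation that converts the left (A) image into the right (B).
It was brightened a lot.

Every pixel — background and shapes alike — is uniformly brightened.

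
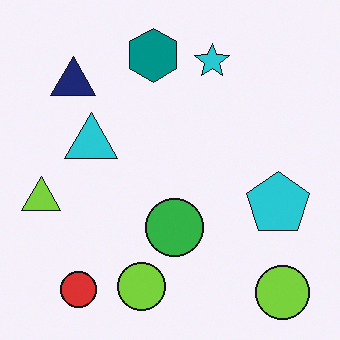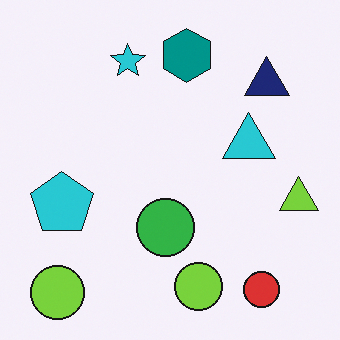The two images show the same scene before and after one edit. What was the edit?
It was flipped horizontally (left ↔ right).

The lime triangle is in the left of the first image and the right of the second — shapes on opposite sides of the vertical midline have swapped in a mirror flip.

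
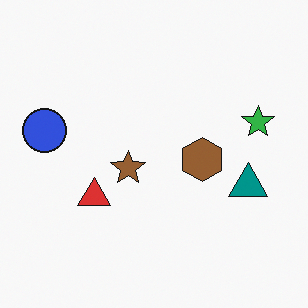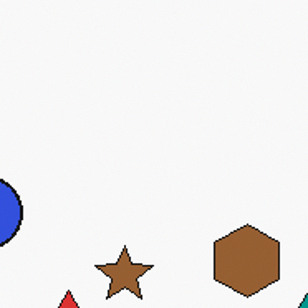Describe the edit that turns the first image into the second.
This is the original image cropped tightly and scaled back up.

The visible shapes are larger and the field of view is narrower; shapes near the original edges may be partly or wholly outside the frame — a crop-and-rescale.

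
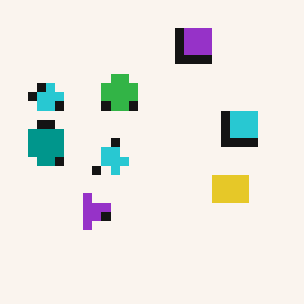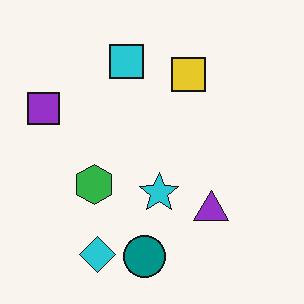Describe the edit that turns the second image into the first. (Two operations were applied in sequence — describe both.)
Rotated 90° clockwise, then coarsely pixelated.

The purple square sits in the left of the second image and the top of the first — consistent with a whole-image 90° clockwise rotation. Shapes are reduced to large square blocks; fine edges and outlines are lost — a downscale-then-upscale (mosaic) effect.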